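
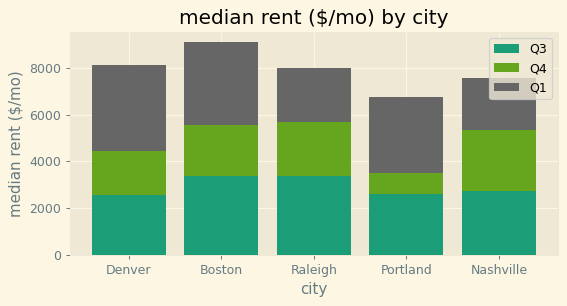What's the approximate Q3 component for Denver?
Q3 top ≈ 3000, bottom ≈ 0; segment ≈ 3000.

≈ 3000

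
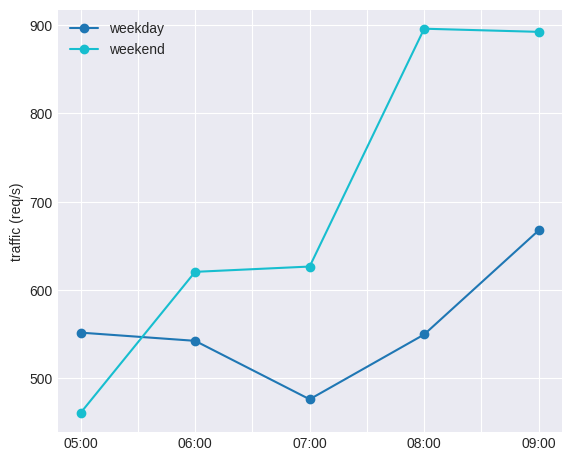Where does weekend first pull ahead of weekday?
06:00

05:00: weekend ≈ 450 vs weekday ≈ 550 (not yet); 06:00: weekend ≈ 600 vs weekday ≈ 550 (first crossover).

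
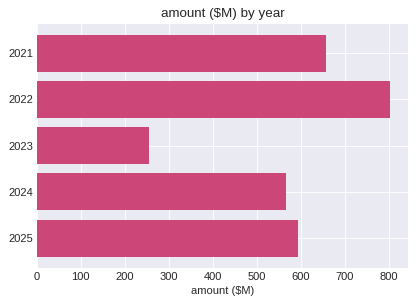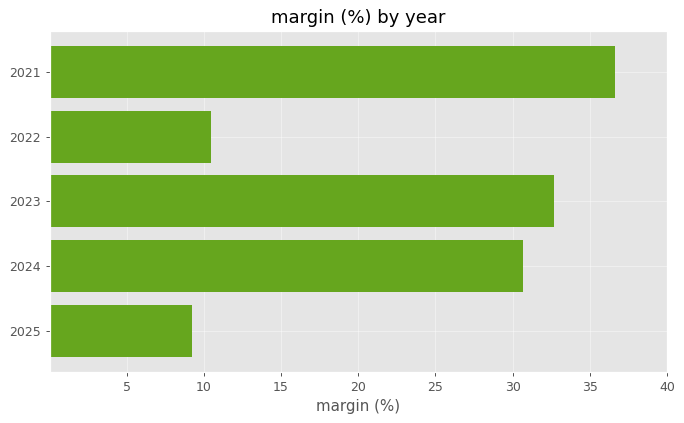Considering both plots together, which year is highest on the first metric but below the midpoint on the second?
2022

Chart 2 median margin (%) ≈ 30; below-median years: 2022, 2025. Among those, 2022 has the highest amount ($M) (≈ 800).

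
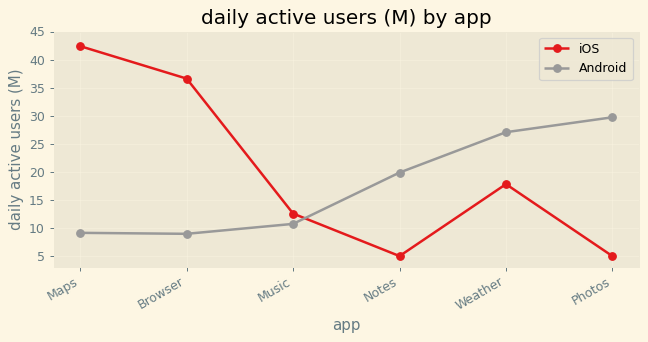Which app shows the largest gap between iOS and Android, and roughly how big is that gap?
Maps: iOS ≈ 40, Android ≈ 10 → gap ≈ 30. Next-largest (Browser) is only ≈ 25.

Maps, ≈ 30 M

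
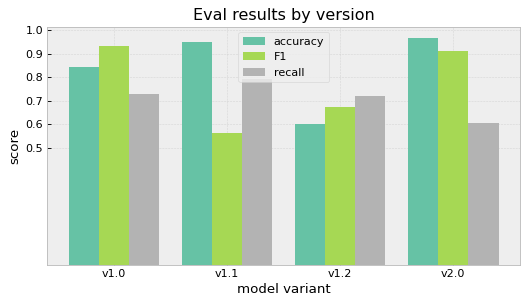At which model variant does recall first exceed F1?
v1.0: recall ≈ 0.7 vs F1 ≈ 0.9 (not yet); v1.1: recall ≈ 0.8 vs F1 ≈ 0.6 (first crossover).

v1.1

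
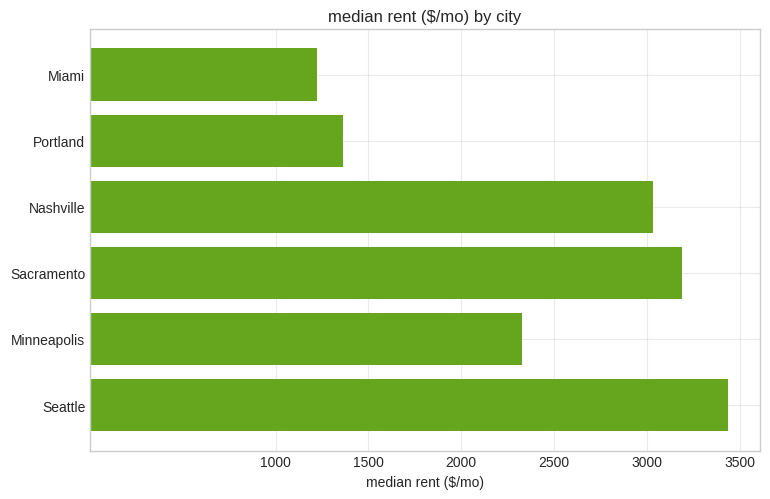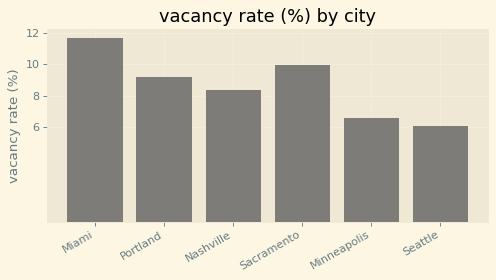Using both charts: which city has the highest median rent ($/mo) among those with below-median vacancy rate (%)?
Chart 2 median vacancy rate (%) ≈ 8; below-median cities: Nashville, Minneapolis, Seattle. Among those, Seattle has the highest median rent ($/mo) (≈ 3500).

Seattle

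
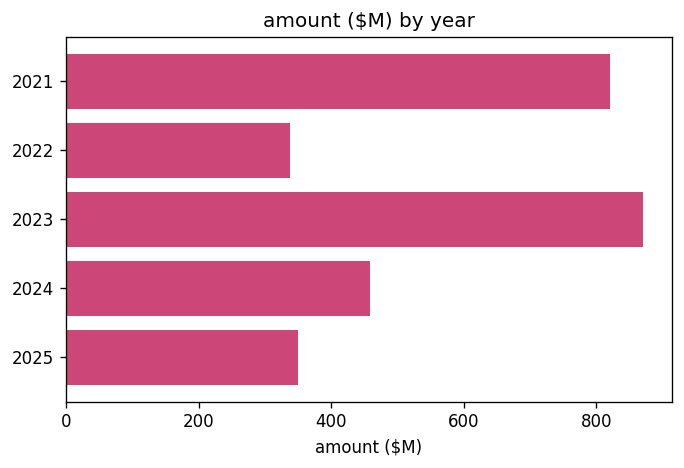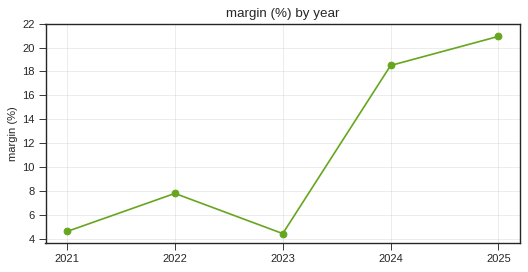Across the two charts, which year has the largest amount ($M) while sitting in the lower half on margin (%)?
Chart 2 median margin (%) ≈ 8; below-median years: 2021, 2023. Among those, 2023 has the highest amount ($M) (≈ 900).

2023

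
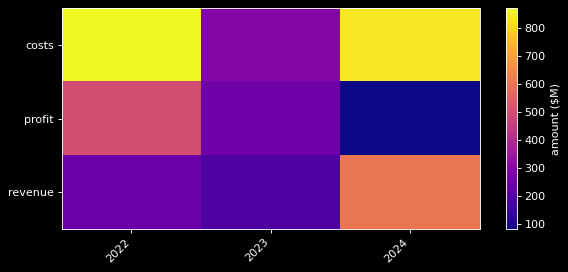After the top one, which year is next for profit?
Top 3 for profit: 2022 ≈ 500, 2023 ≈ 300, 2024 ≈ 100.

2023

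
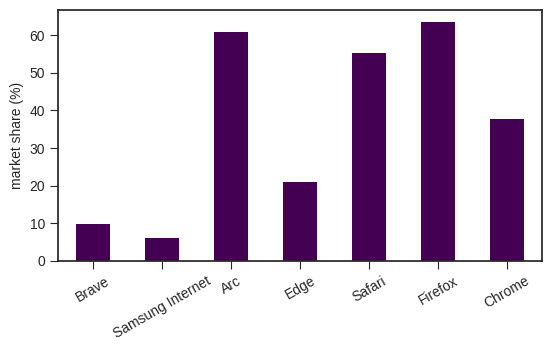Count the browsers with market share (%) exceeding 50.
3

Above 50: Arc, Safari, Firefox.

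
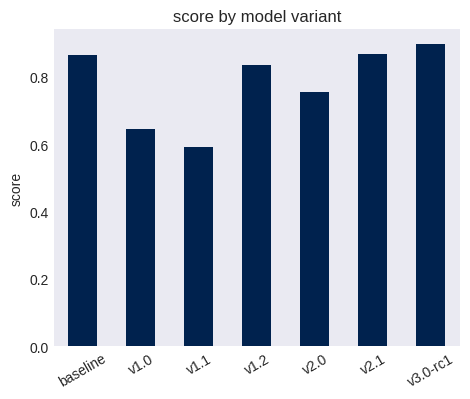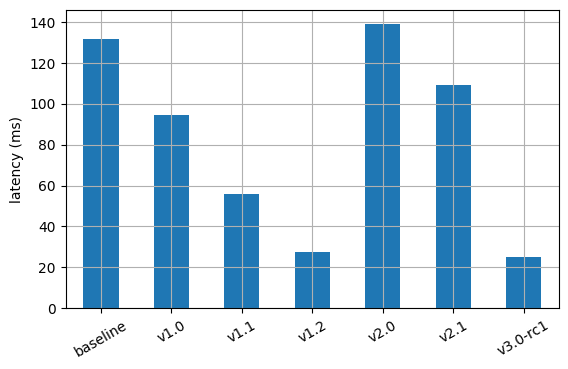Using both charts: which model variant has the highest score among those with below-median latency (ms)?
v3.0-rc1

Chart 2 median latency (ms) ≈ 100; below-median model variants: v1.1, v1.2, v3.0-rc1. Among those, v3.0-rc1 has the highest score (≈ 0.9).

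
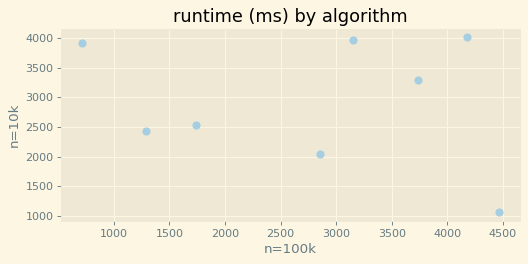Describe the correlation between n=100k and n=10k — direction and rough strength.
Points are roughly uncorrelated; weak (|r| ≈ 0.2).

no clear correlation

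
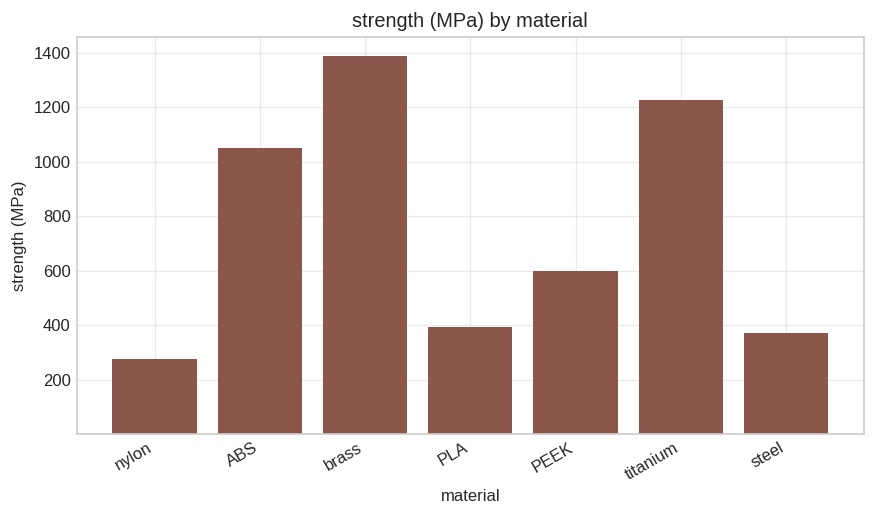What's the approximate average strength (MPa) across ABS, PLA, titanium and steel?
(1000 + 400 + 1200 + 400) / 4 ≈ 750.

≈ 750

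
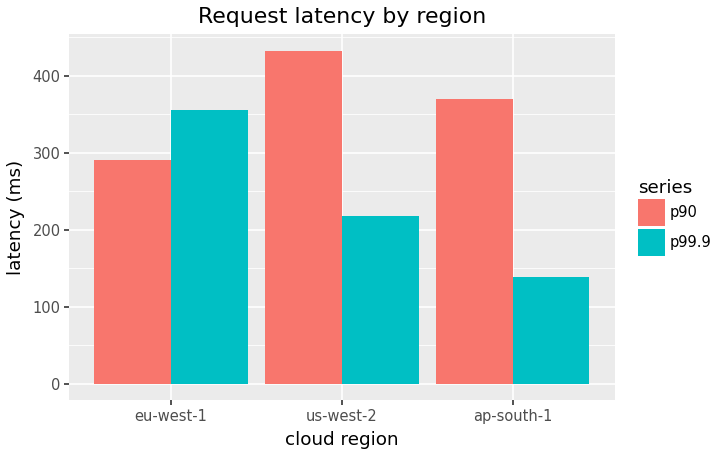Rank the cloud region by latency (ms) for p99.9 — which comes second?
us-west-2

Top 3 for p99.9: eu-west-1 ≈ 350, us-west-2 ≈ 200, ap-south-1 ≈ 150.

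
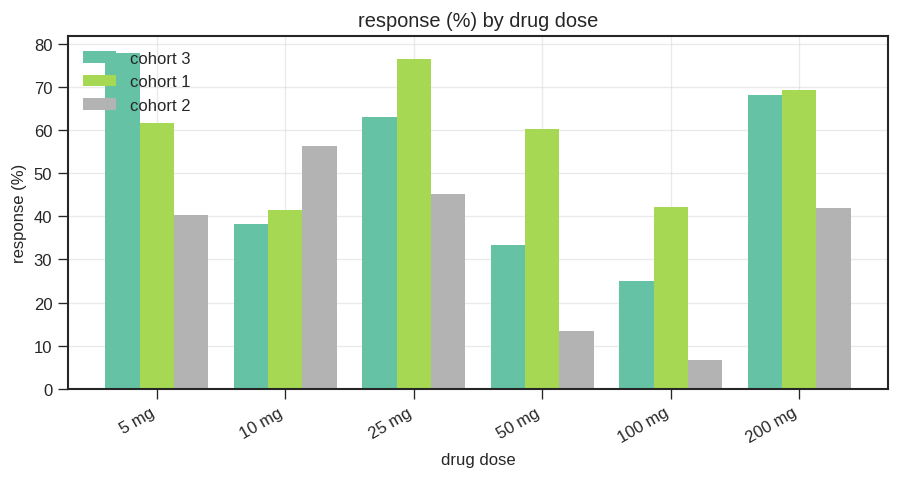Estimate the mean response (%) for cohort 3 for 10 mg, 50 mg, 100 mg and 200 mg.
≈ 42

(40 + 30 + 30 + 70) / 4 ≈ 42.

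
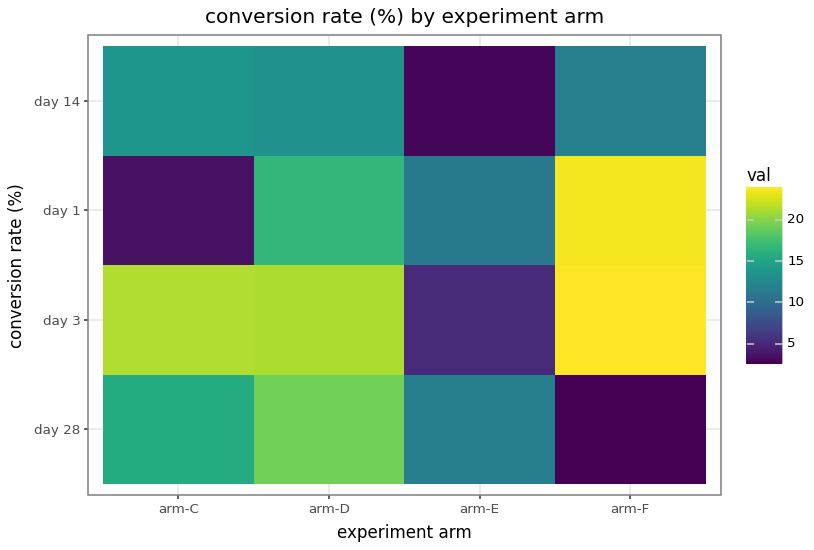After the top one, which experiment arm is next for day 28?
arm-C

Top 3 for day 28: arm-D ≈ 20, arm-C ≈ 16, arm-E ≈ 12.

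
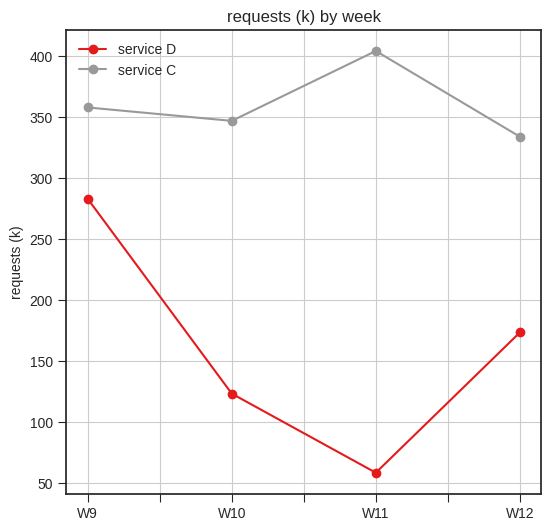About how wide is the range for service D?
Max W9 ≈ 300, min W11 ≈ 50; range ≈ 250.

≈ 250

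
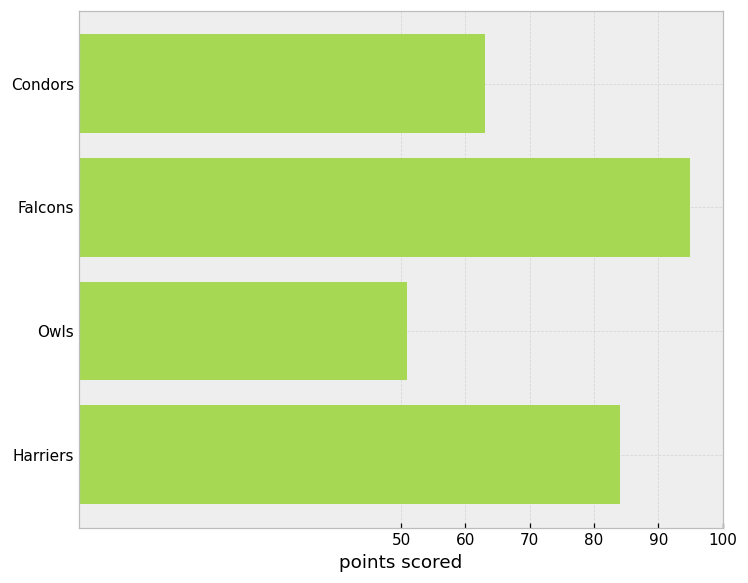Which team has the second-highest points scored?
Harriers

Top 3: Falcons ≈ 100, Harriers ≈ 80, Condors ≈ 60.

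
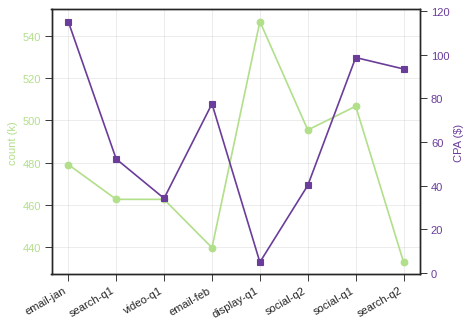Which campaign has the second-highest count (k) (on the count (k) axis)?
social-q1

Top 3 (on the count (k) axis): display-q1 ≈ 550, social-q1 ≈ 510, social-q2 ≈ 500.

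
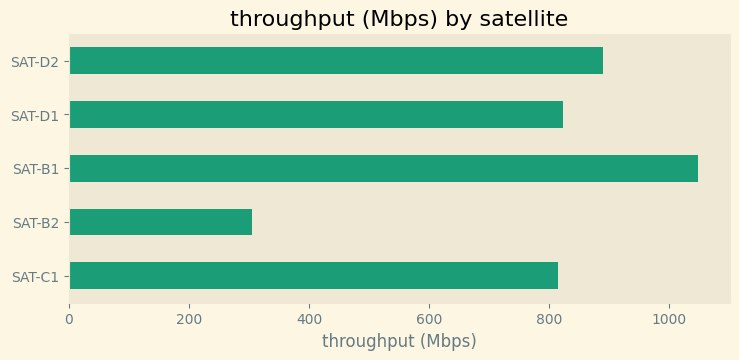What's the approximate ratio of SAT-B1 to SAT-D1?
SAT-B1 ≈ 1000, SAT-D1 ≈ 800; 1000/800 ≈ 1.25.

≈ 1.25×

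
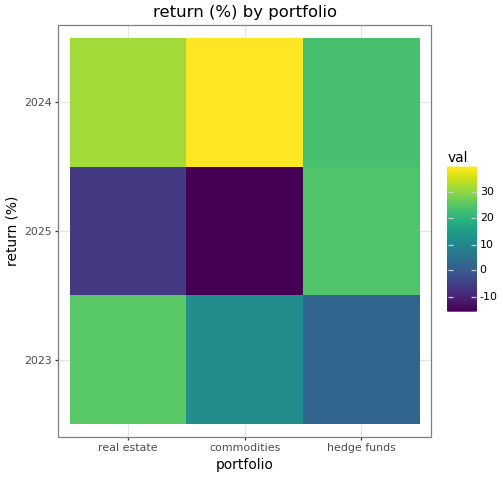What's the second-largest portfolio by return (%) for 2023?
commodities

Top 3 for 2023: real estate ≈ 25, commodities ≈ 10, hedge funds ≈ 0.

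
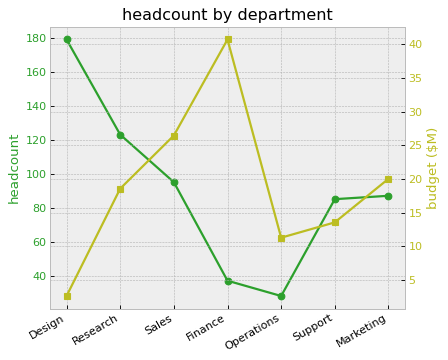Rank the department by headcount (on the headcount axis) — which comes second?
Top 3 (on the headcount axis): Design ≈ 180, Research ≈ 120, Sales ≈ 100.

Research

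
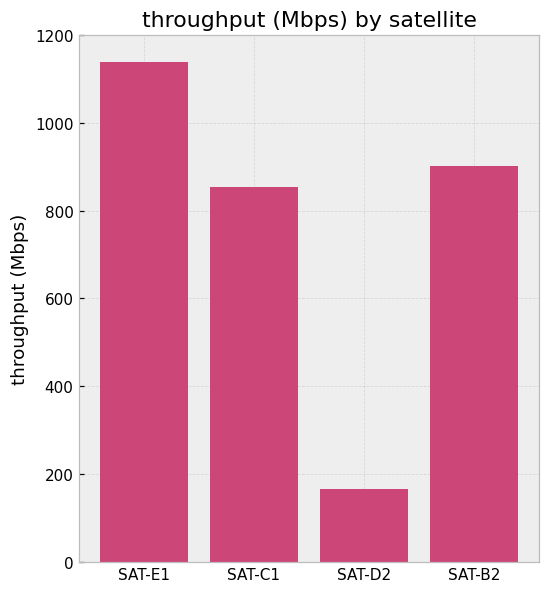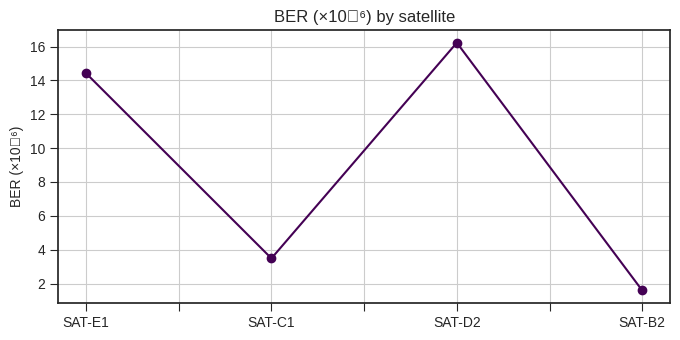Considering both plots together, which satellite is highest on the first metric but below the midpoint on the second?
SAT-B2

Chart 2 median BER (×10⁻⁶) ≈ 8; below-median satellites: SAT-C1, SAT-B2. Among those, SAT-B2 has the highest throughput (Mbps) (≈ 1000).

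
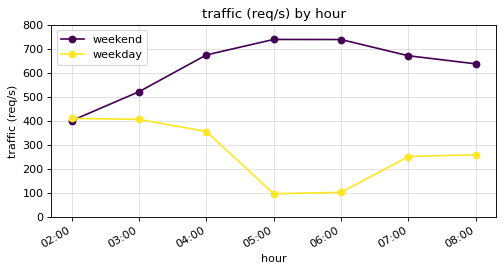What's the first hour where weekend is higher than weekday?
03:00

02:00: weekend ≈ 400 vs weekday ≈ 400 (not yet); 03:00: weekend ≈ 500 vs weekday ≈ 400 (first crossover).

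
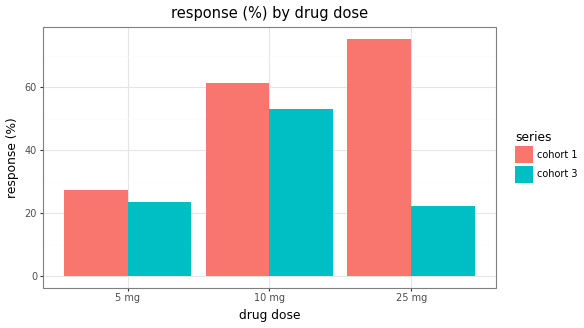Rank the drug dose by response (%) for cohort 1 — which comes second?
10 mg

Top 3 for cohort 1: 25 mg ≈ 80, 10 mg ≈ 60, 5 mg ≈ 30.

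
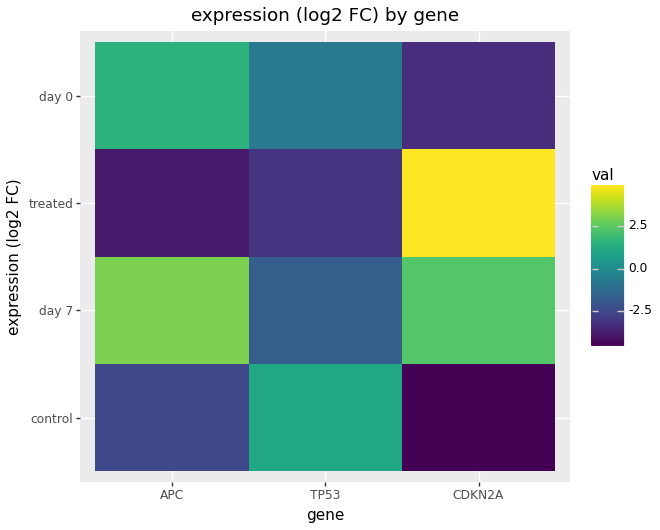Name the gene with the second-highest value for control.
Top 3 for control: TP53 ≈ 1, APC ≈ -3, CDKN2A ≈ -5.

APC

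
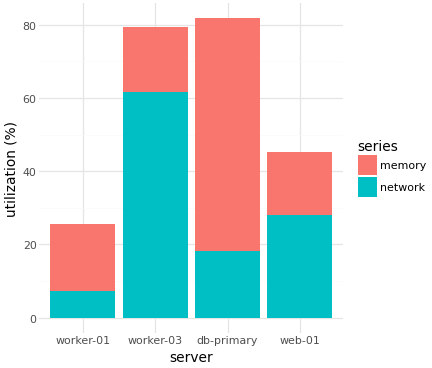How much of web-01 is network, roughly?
≈ 30

network top ≈ 30, bottom ≈ 0; segment ≈ 30.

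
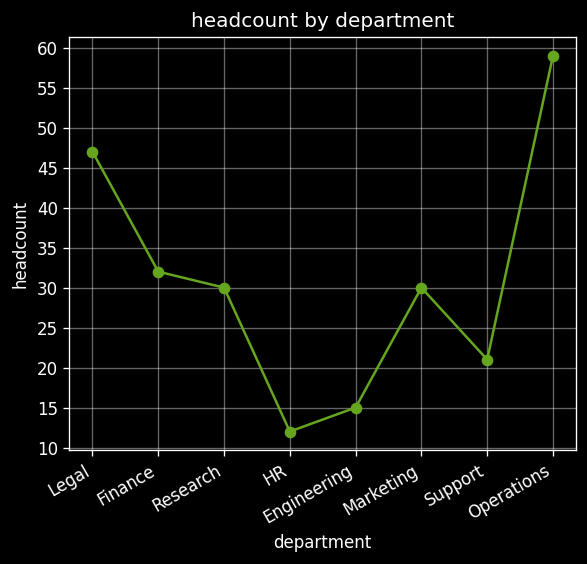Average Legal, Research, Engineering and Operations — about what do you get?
≈ 38

(45 + 30 + 15 + 60) / 4 ≈ 38.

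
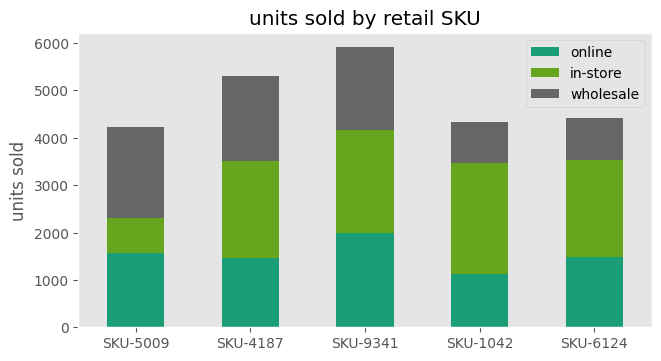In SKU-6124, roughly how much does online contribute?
≈ 1500

online top ≈ 1500, bottom ≈ 0; segment ≈ 1500.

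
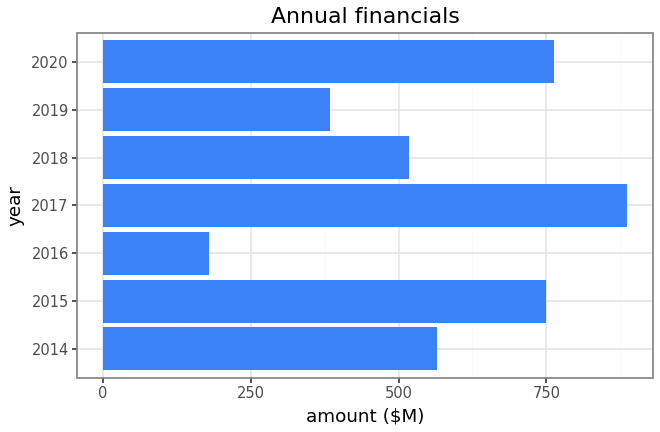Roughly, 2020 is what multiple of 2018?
≈ 1.6×

2020 ≈ 800, 2018 ≈ 500; 800/500 ≈ 1.6.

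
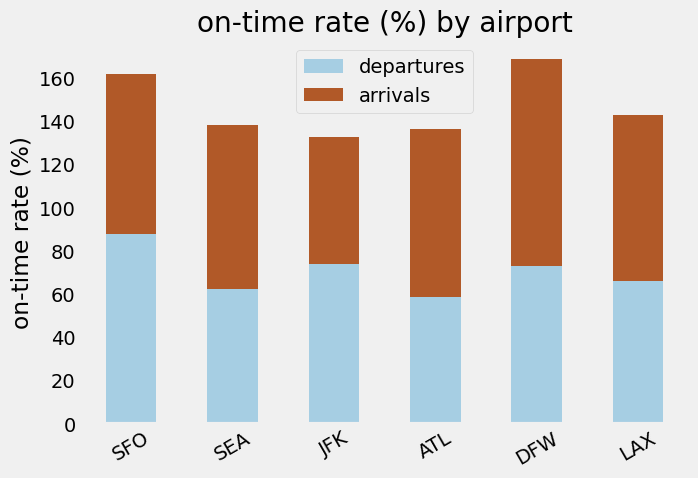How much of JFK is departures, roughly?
departures top ≈ 80, bottom ≈ 0; segment ≈ 80.

≈ 80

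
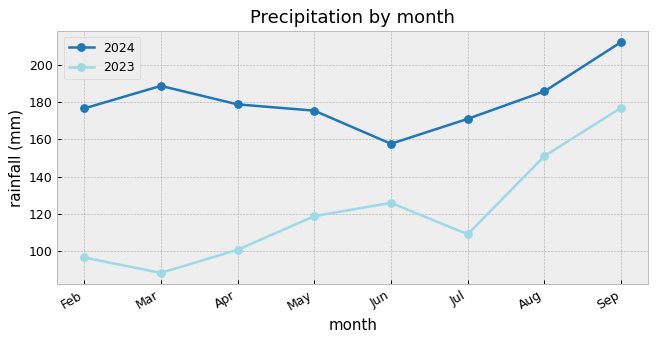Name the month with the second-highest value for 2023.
Top 3 for 2023: Sep ≈ 180, Aug ≈ 160, Jun ≈ 120.

Aug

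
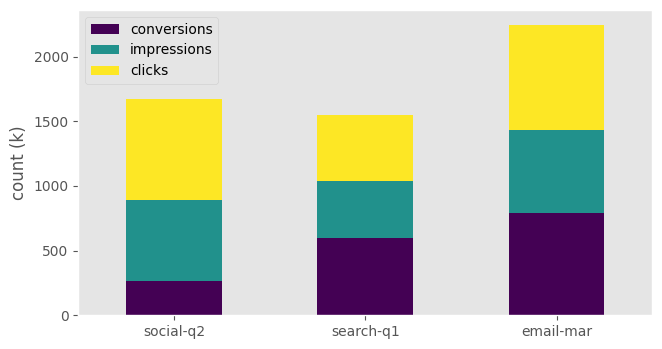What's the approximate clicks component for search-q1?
≈ 600

clicks top ≈ 1600, bottom ≈ 1000; segment ≈ 600.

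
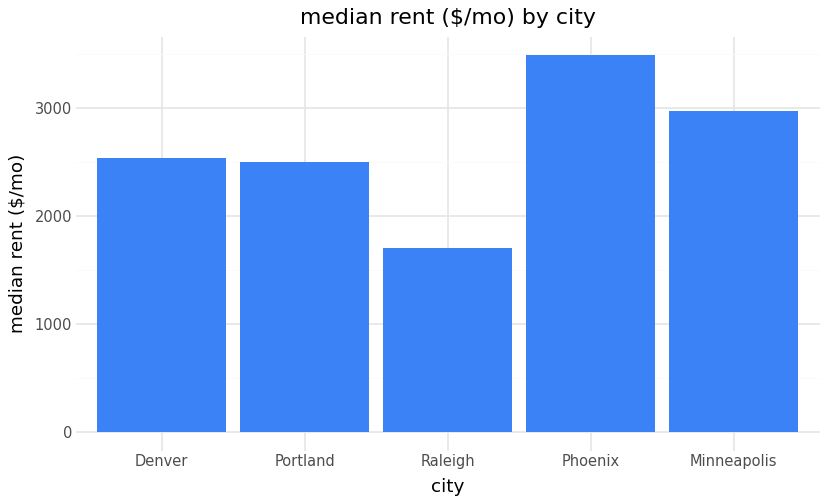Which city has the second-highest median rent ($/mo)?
Top 3: Phoenix ≈ 3500, Minneapolis ≈ 3000, Denver ≈ 2500.

Minneapolis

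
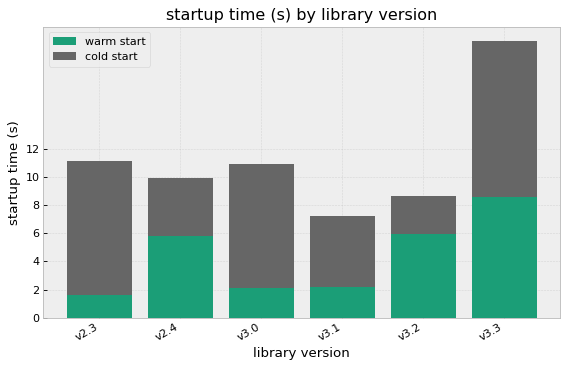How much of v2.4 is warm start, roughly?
warm start top ≈ 6, bottom ≈ 0; segment ≈ 6.

≈ 6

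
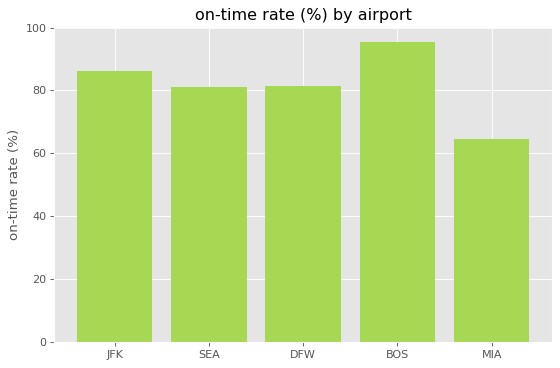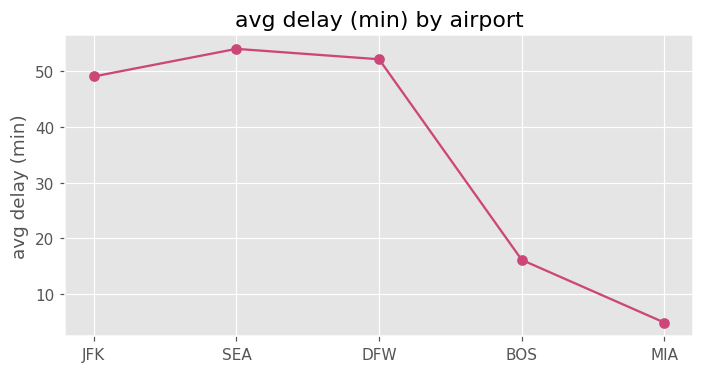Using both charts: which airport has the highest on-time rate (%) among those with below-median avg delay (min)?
BOS

Chart 2 median avg delay (min) ≈ 50; below-median airports: BOS, MIA. Among those, BOS has the highest on-time rate (%) (≈ 100).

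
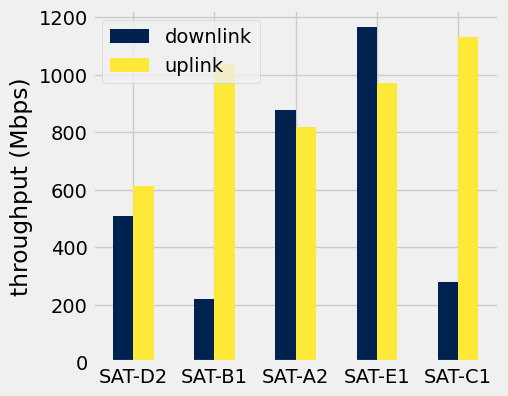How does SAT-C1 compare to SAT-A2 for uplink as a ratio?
≈ 1.38×

SAT-C1 ≈ 1100, SAT-A2 ≈ 800; 1100/800 ≈ 1.38.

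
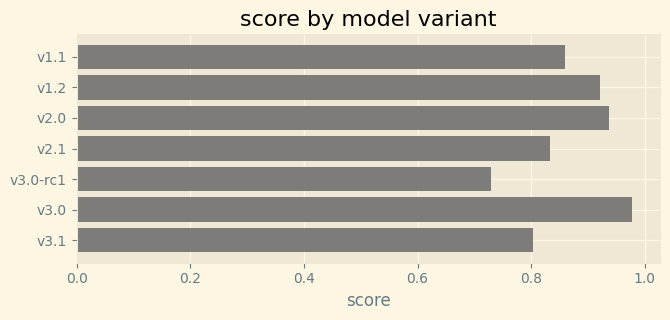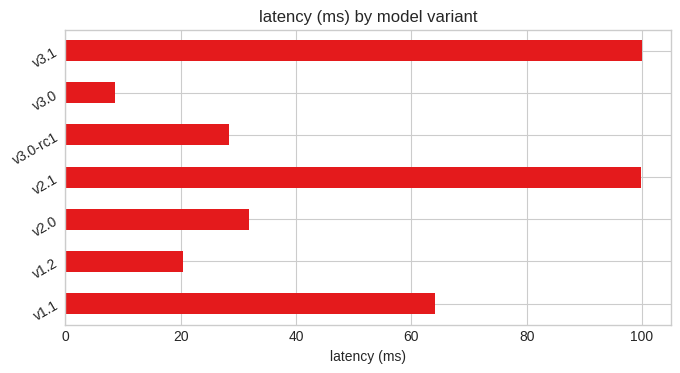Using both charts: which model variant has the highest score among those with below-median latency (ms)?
v3.0

Chart 2 median latency (ms) ≈ 30; below-median model variants: v1.2, v3.0-rc1, v3.0. Among those, v3.0 has the highest score (≈ 1).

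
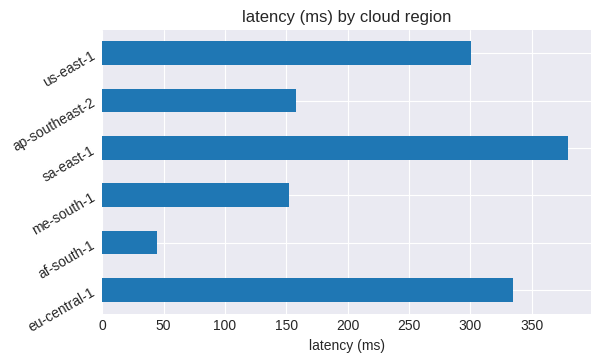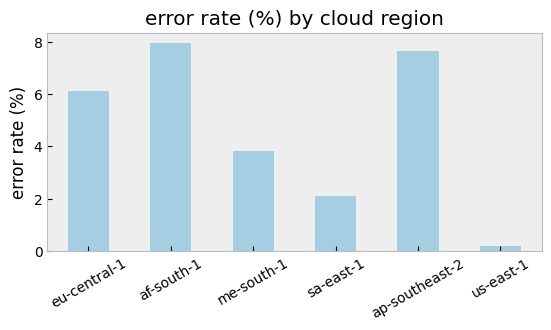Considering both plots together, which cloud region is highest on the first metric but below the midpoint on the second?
Chart 2 median error rate (%) ≈ 5; below-median cloud regions: me-south-1, sa-east-1, us-east-1. Among those, sa-east-1 has the highest latency (ms) (≈ 400).

sa-east-1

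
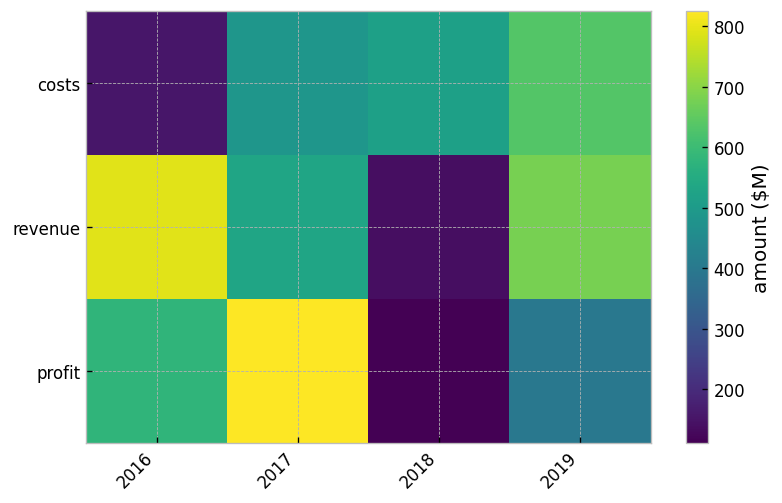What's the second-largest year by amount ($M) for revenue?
Top 3 for revenue: 2016 ≈ 800, 2019 ≈ 700, 2017 ≈ 500.

2019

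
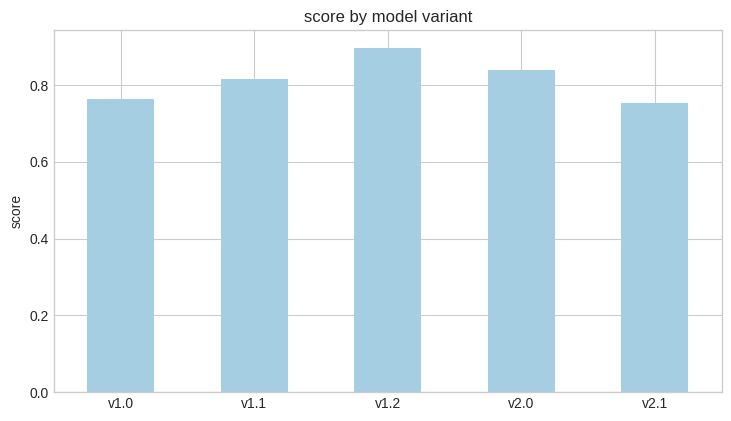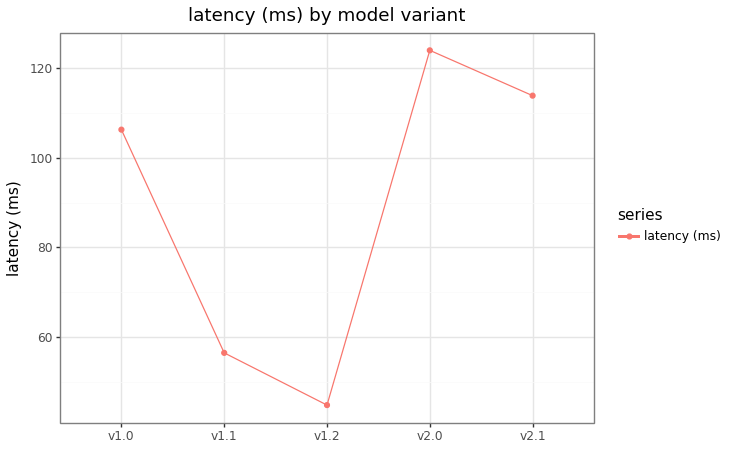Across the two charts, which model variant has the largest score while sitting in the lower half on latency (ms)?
v1.2

Chart 2 median latency (ms) ≈ 100; below-median model variants: v1.1, v1.2. Among those, v1.2 has the highest score (≈ 0.9).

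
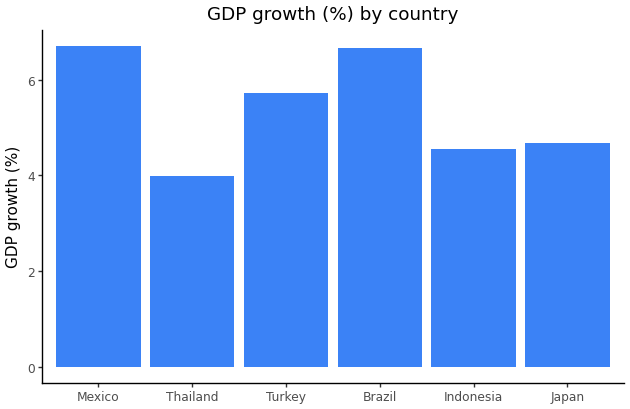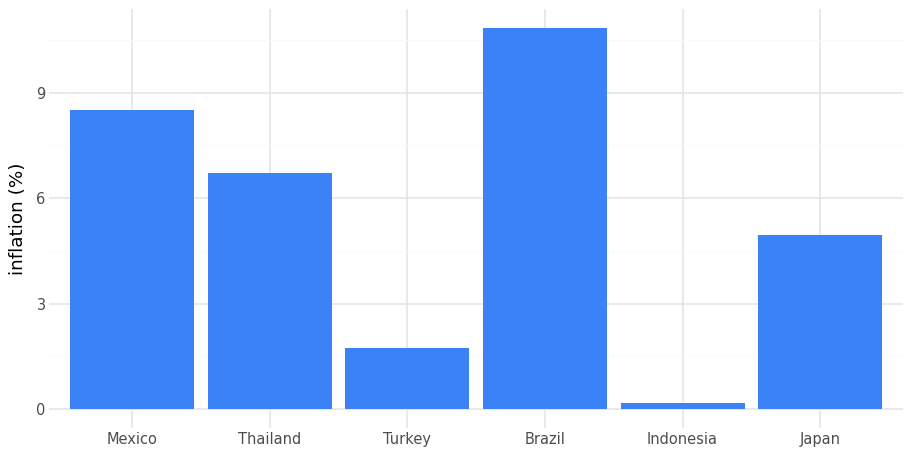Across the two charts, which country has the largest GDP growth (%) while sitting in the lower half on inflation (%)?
Chart 2 median inflation (%) ≈ 6; below-median countries: Turkey, Indonesia, Japan. Among those, Turkey has the highest GDP growth (%) (≈ 6).

Turkey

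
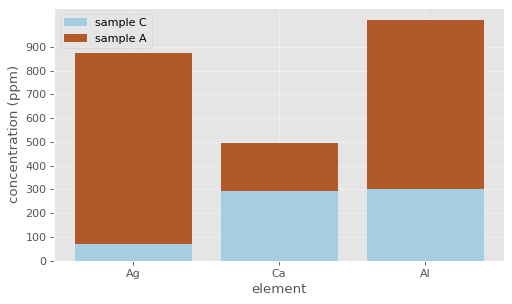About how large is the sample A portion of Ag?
sample A top ≈ 900, bottom ≈ 100; segment ≈ 800.

≈ 800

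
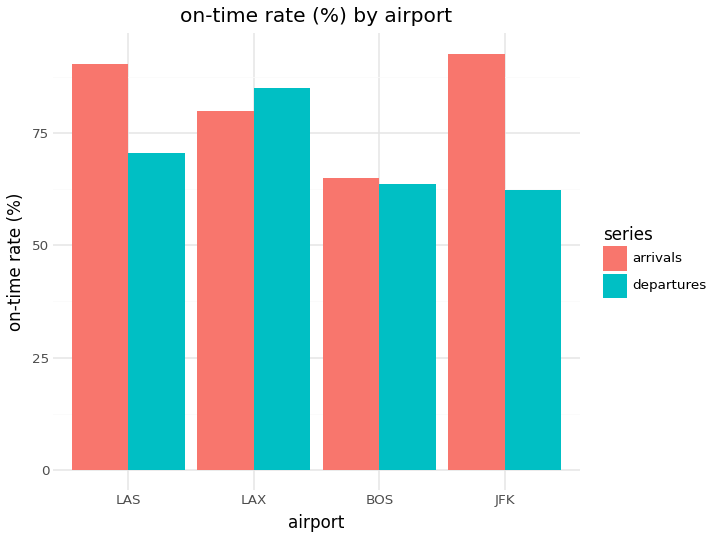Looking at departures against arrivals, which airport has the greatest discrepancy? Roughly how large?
JFK: departures ≈ 60, arrivals ≈ 90 → gap ≈ 30. Next-largest (LAS) is only ≈ 20.

JFK, ≈ 30 %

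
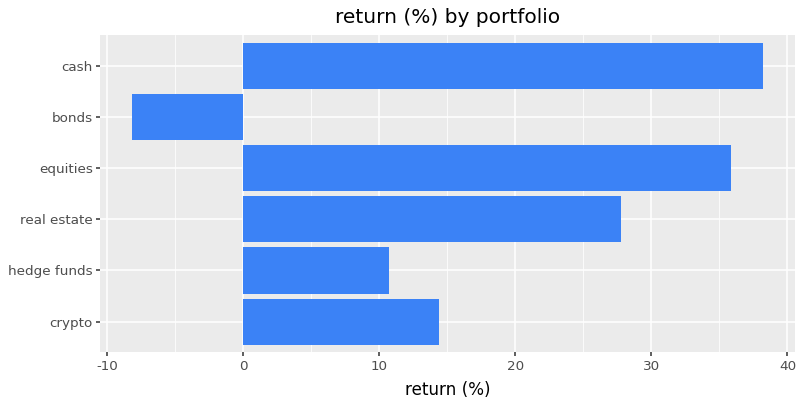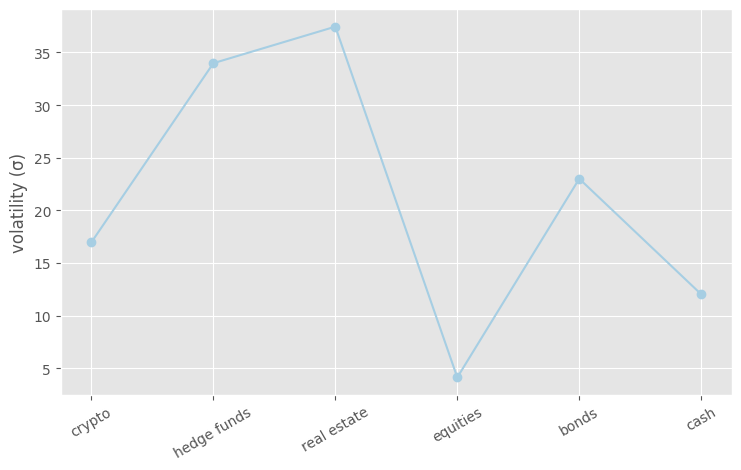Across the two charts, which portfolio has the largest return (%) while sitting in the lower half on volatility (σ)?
cash

Chart 2 median volatility (σ) ≈ 20; below-median portfolios: crypto, equities, cash. Among those, cash has the highest return (%) (≈ 40).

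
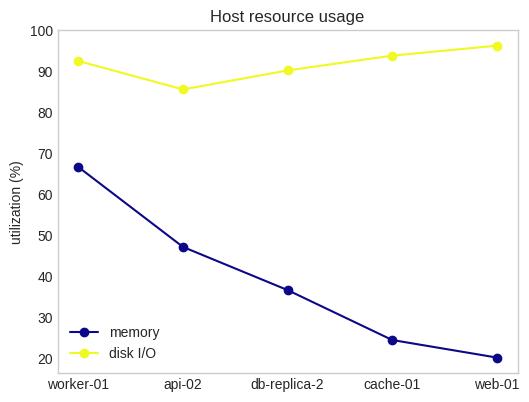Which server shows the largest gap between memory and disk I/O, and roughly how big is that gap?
web-01, ≈ 80 %

web-01: memory ≈ 20, disk I/O ≈ 100 → gap ≈ 80. Next-largest (cache-01) is only ≈ 70.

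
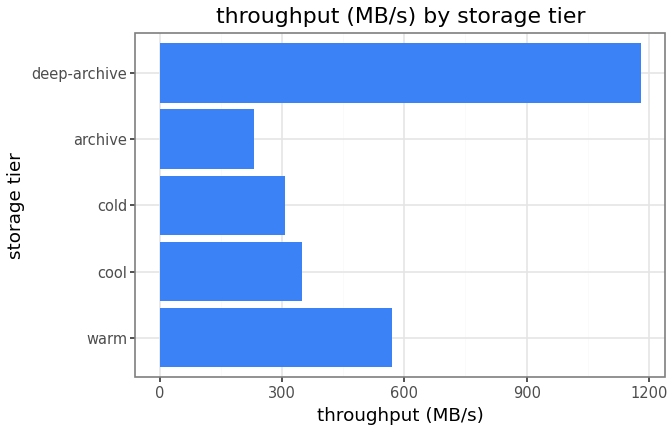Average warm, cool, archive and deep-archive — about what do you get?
≈ 600

(600 + 400 + 200 + 1200) / 4 ≈ 600.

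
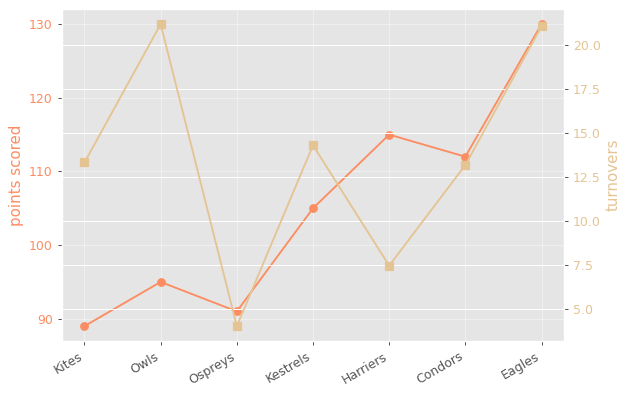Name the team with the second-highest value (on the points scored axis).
Top 3 (on the points scored axis): Eagles ≈ 130, Harriers ≈ 115, Condors ≈ 110.

Harriers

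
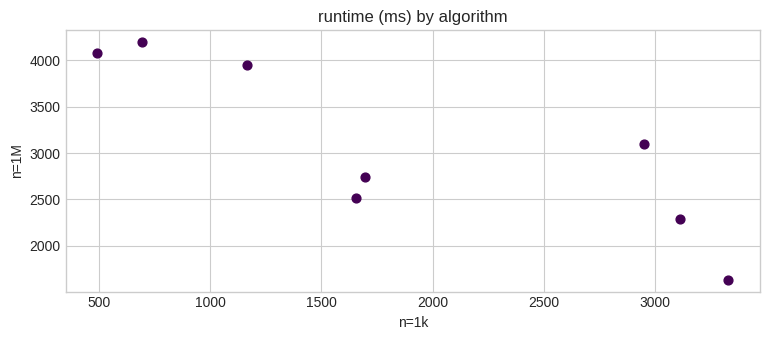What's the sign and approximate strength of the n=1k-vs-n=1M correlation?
Points are negatively correlated; strong (|r| ≈ 0.8).

negative, strong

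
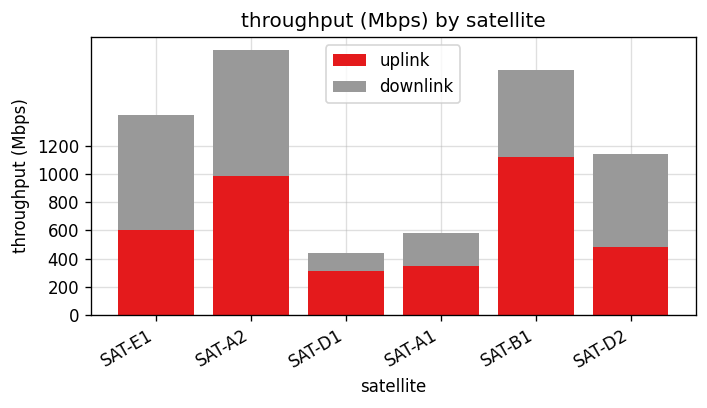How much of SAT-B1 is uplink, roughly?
≈ 1200

uplink top ≈ 1200, bottom ≈ 0; segment ≈ 1200.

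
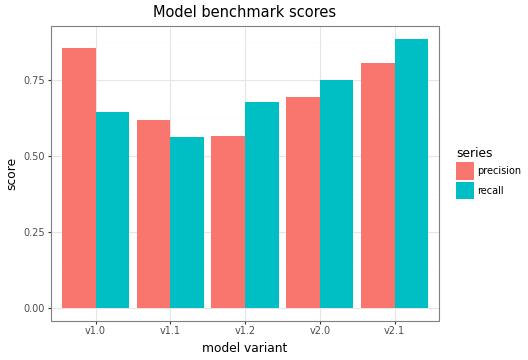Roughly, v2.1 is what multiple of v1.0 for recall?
v2.1 ≈ 0.9, v1.0 ≈ 0.6; 0.9/0.6 ≈ 1.5.

≈ 1.5×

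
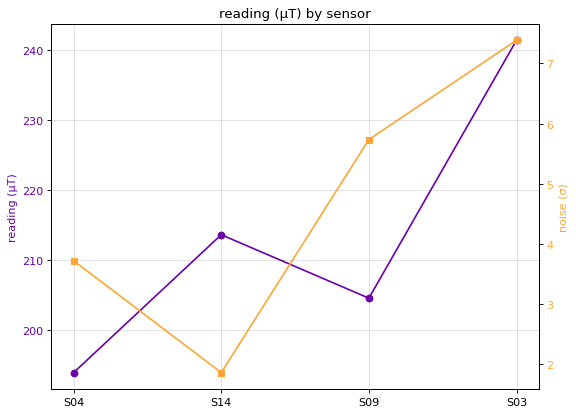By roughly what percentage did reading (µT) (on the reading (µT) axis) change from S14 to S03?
S14 ≈ 215, S03 ≈ 240; (240 − 215) / 215 ≈ +11.6%.

≈ +11.6%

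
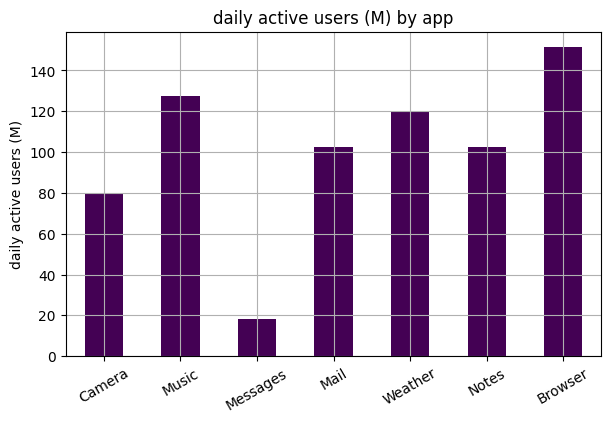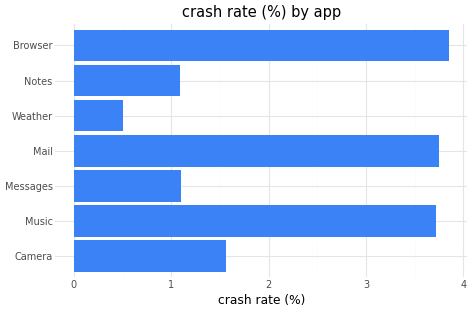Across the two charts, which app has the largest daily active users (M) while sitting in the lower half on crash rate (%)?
Chart 2 median crash rate (%) ≈ 1.5; below-median apps: Messages, Weather, Notes. Among those, Weather has the highest daily active users (M) (≈ 120).

Weather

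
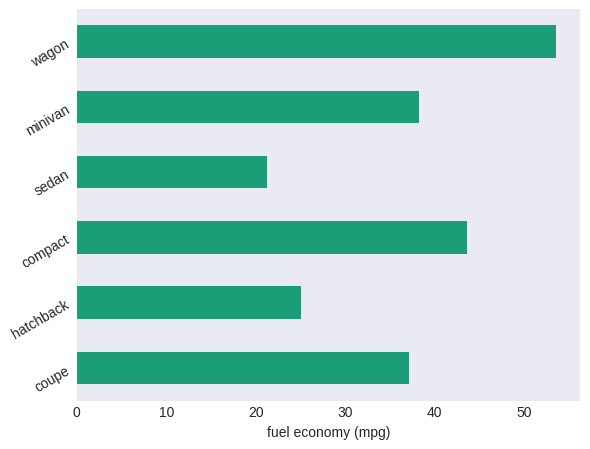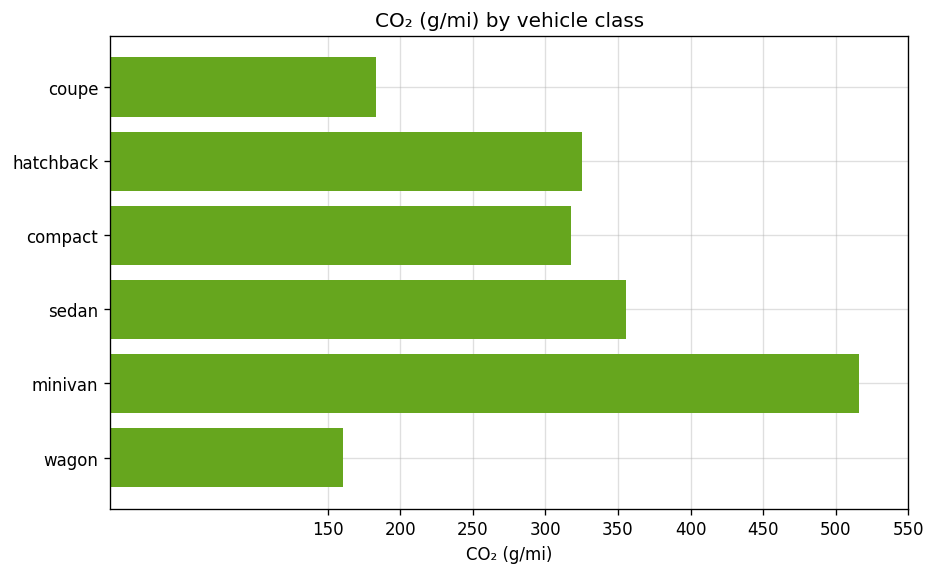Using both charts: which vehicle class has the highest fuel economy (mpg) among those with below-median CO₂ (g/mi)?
Chart 2 median CO₂ (g/mi) ≈ 300; below-median vehicle classes: coupe, compact, wagon. Among those, wagon has the highest fuel economy (mpg) (≈ 55).

wagon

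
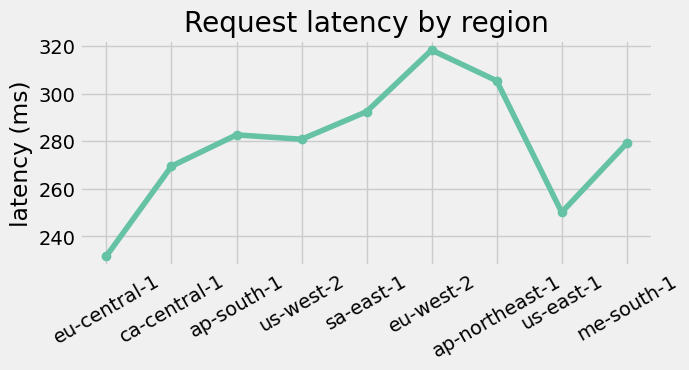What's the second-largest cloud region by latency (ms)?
Top 3: eu-west-2 ≈ 320, ap-northeast-1 ≈ 310, sa-east-1 ≈ 290.

ap-northeast-1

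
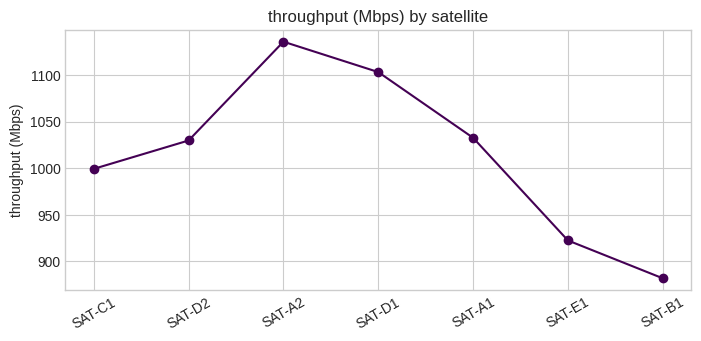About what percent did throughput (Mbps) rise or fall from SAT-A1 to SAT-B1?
≈ -14.6%

SAT-A1 ≈ 1025, SAT-B1 ≈ 875; (875 − 1025) / 1025 ≈ -14.6%.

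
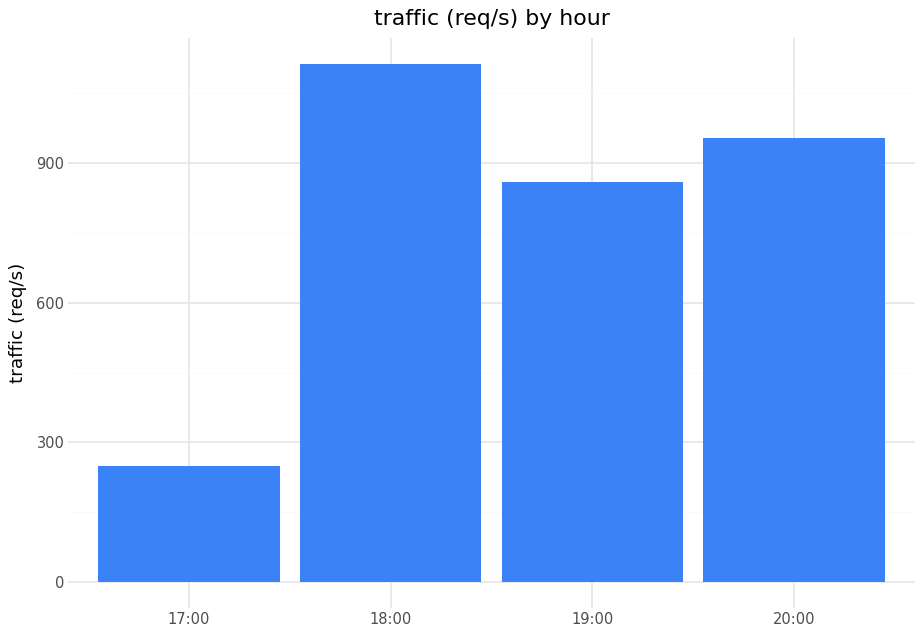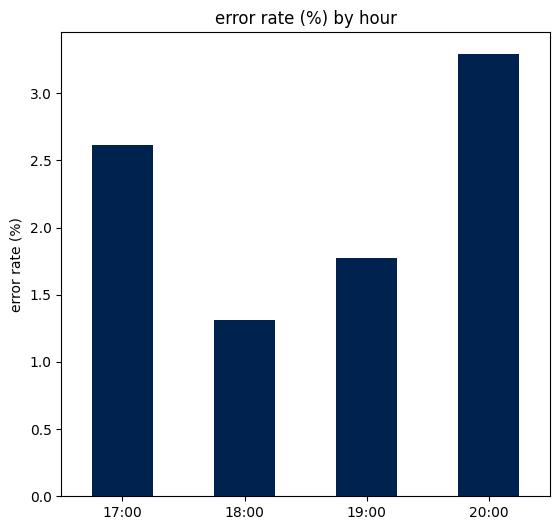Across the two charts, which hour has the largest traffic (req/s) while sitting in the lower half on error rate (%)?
18:00

Chart 2 median error rate (%) ≈ 2; below-median hours: 18:00, 19:00. Among those, 18:00 has the highest traffic (req/s) (≈ 1200).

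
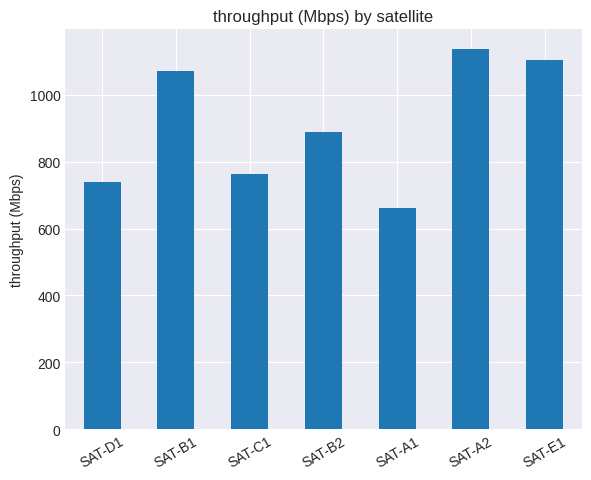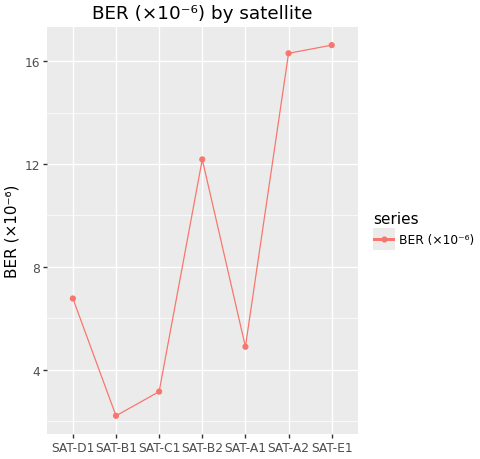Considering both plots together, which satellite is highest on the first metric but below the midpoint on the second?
Chart 2 median BER (×10⁻⁶) ≈ 6; below-median satellites: SAT-B1, SAT-C1, SAT-A1. Among those, SAT-B1 has the highest throughput (Mbps) (≈ 1000).

SAT-B1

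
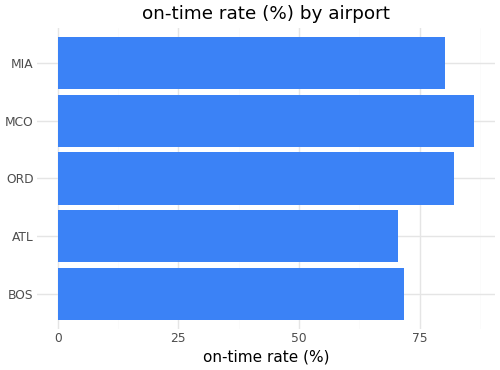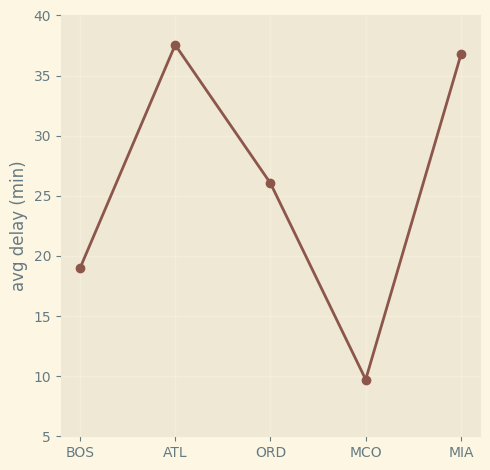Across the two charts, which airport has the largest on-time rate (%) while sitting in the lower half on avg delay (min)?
MCO

Chart 2 median avg delay (min) ≈ 25; below-median airports: BOS, MCO. Among those, MCO has the highest on-time rate (%) (≈ 90).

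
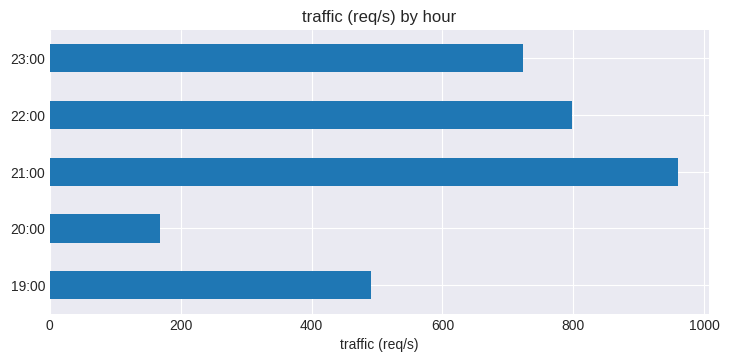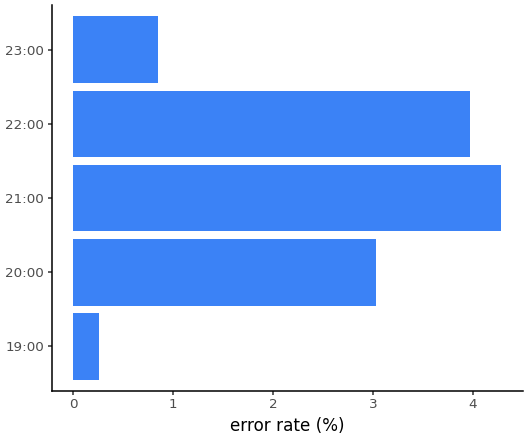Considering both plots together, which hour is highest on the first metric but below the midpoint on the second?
23:00

Chart 2 median error rate (%) ≈ 3; below-median hours: 19:00, 23:00. Among those, 23:00 has the highest traffic (req/s) (≈ 700).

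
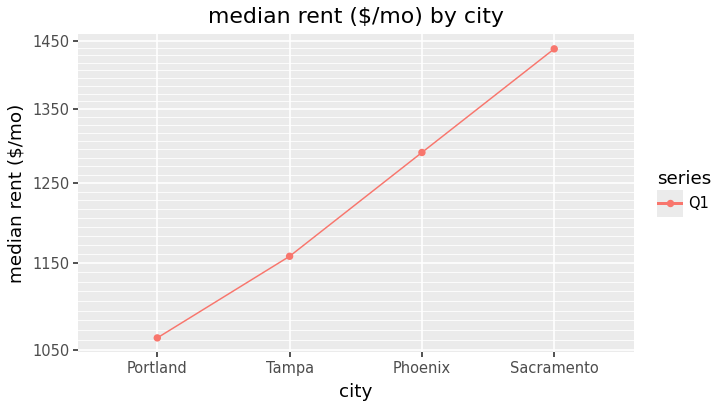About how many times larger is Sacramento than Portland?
≈ 1.38×

Sacramento ≈ 1450, Portland ≈ 1050; 1450/1050 ≈ 1.38.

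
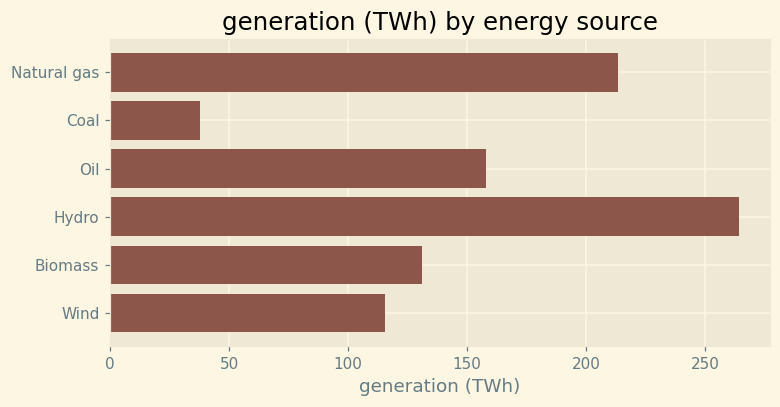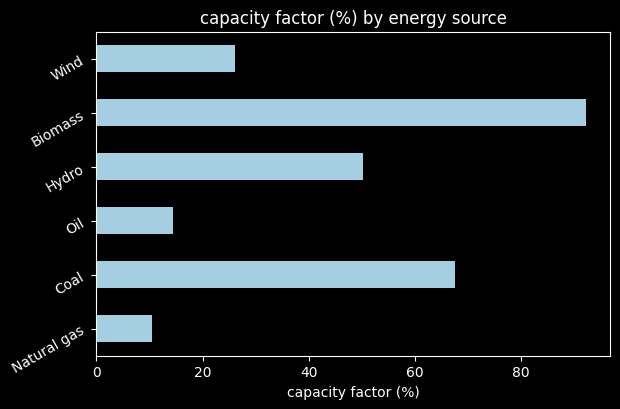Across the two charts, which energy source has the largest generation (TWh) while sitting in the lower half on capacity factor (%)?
Natural gas

Chart 2 median capacity factor (%) ≈ 40; below-median energy sources: Natural gas, Oil, Wind. Among those, Natural gas has the highest generation (TWh) (≈ 225).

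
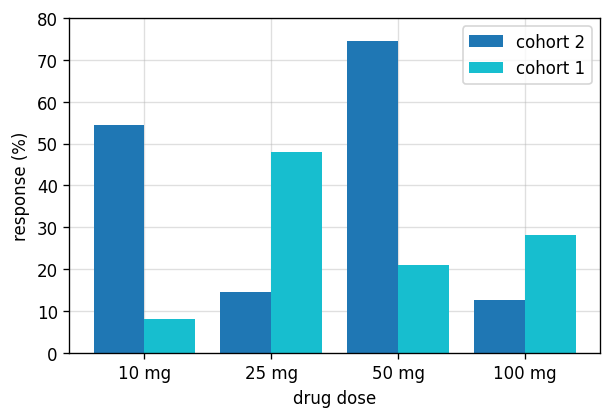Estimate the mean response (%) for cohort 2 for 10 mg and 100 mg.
(50 + 10) / 2 ≈ 30.

≈ 30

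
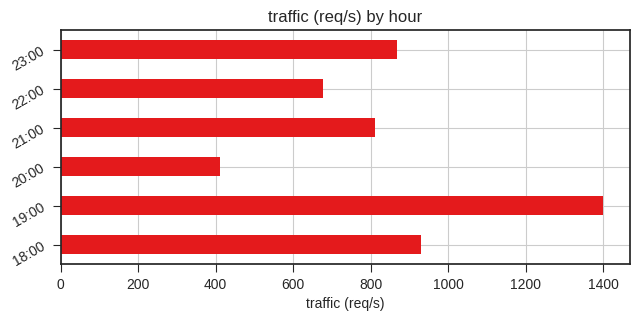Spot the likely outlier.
19:00 ≈ 1400; the rest sit between ≈ 400 and ≈ 1000.

19:00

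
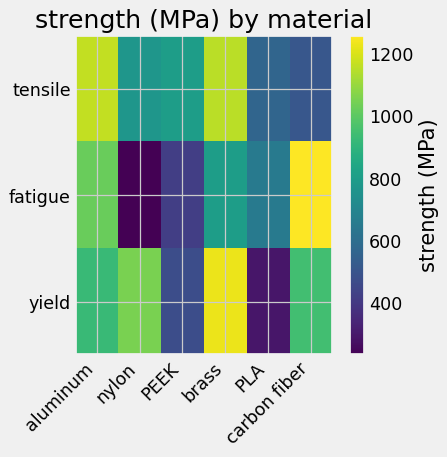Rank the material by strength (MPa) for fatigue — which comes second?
Top 3 for fatigue: carbon fiber ≈ 1300, aluminum ≈ 1000, brass ≈ 800.

aluminum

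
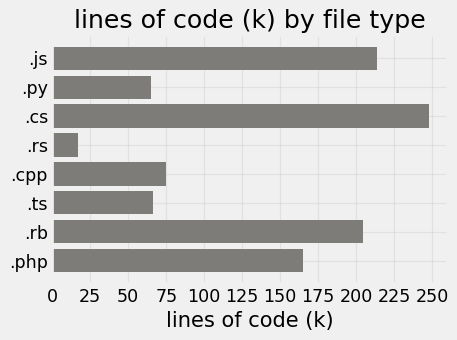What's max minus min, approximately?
Max .cs ≈ 250, min .rs ≈ 25; range ≈ 225.

≈ 225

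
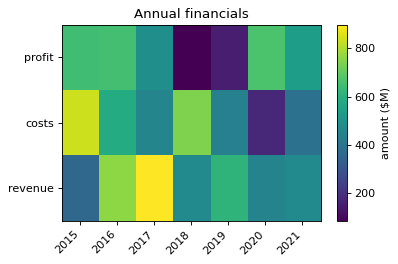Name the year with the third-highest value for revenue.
2019

Top 4 for revenue: 2017 ≈ 900, 2016 ≈ 800, 2019 ≈ 600, 2021 ≈ 500.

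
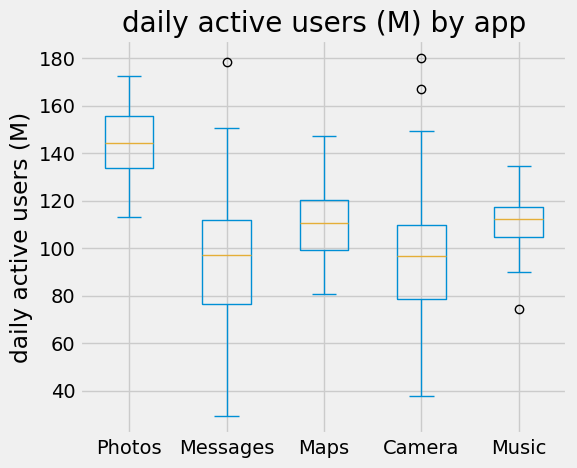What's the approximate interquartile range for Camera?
Q3 ≈ 110, Q1 ≈ 80; IQR ≈ 30.

≈ 30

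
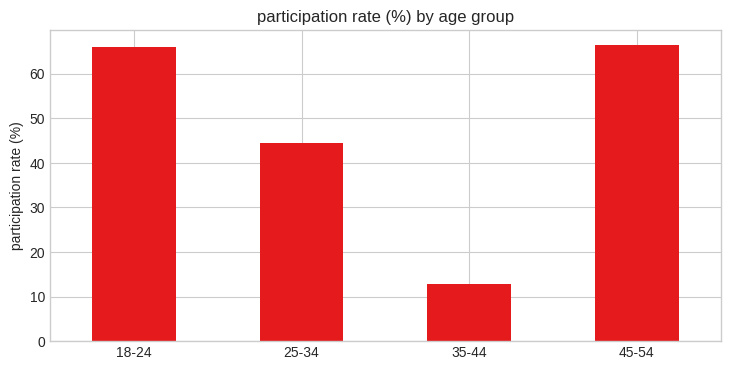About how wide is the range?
Max 45-54 ≈ 70, min 35-44 ≈ 10; range ≈ 60.

≈ 60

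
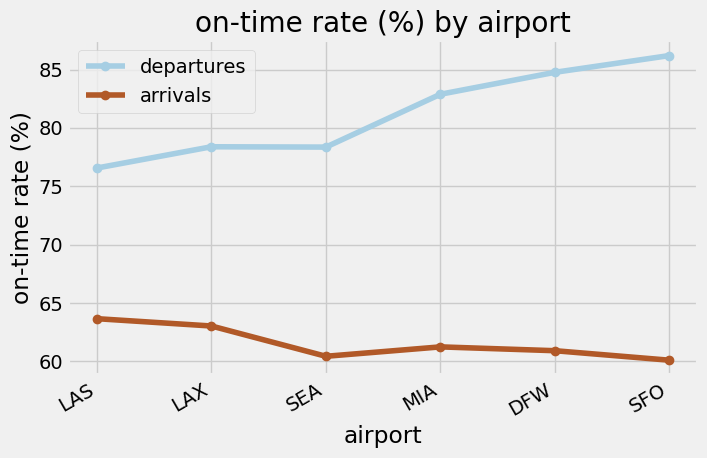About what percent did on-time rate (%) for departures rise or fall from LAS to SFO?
LAS ≈ 75, SFO ≈ 85; (85 − 75) / 75 ≈ +13.3%.

≈ +13.3%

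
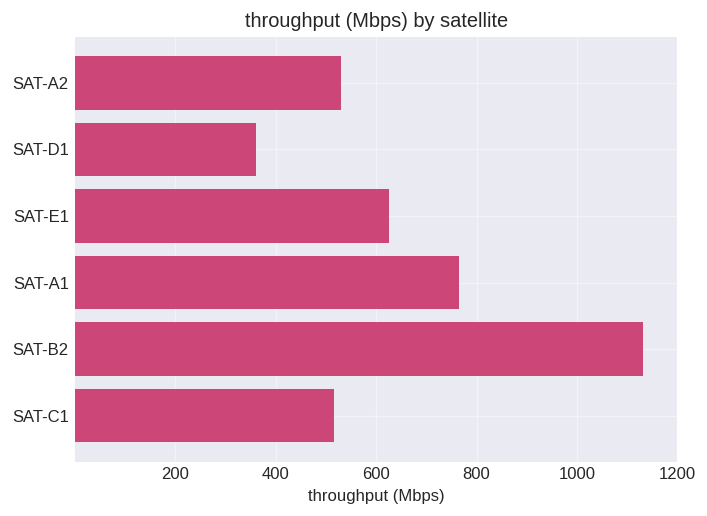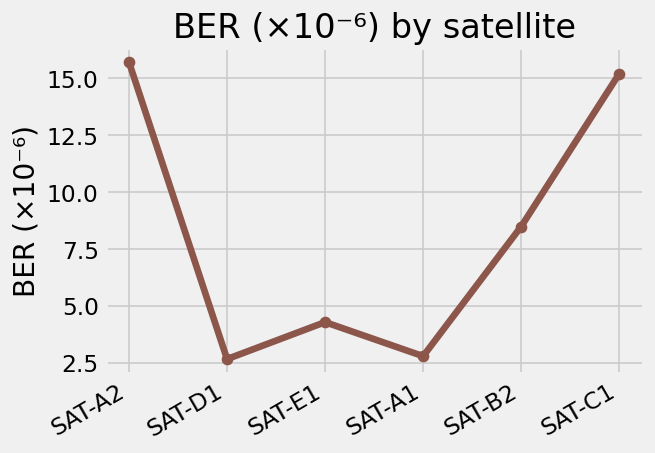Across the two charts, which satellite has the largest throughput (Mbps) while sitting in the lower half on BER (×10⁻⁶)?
Chart 2 median BER (×10⁻⁶) ≈ 6; below-median satellites: SAT-D1, SAT-E1, SAT-A1. Among those, SAT-A1 has the highest throughput (Mbps) (≈ 800).

SAT-A1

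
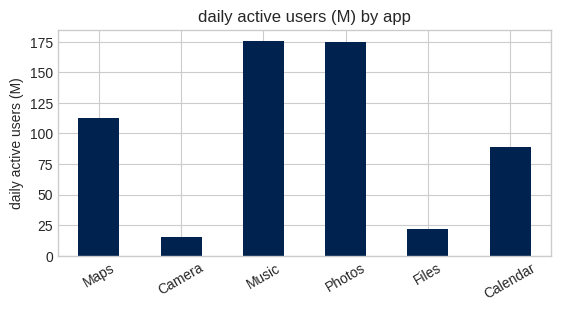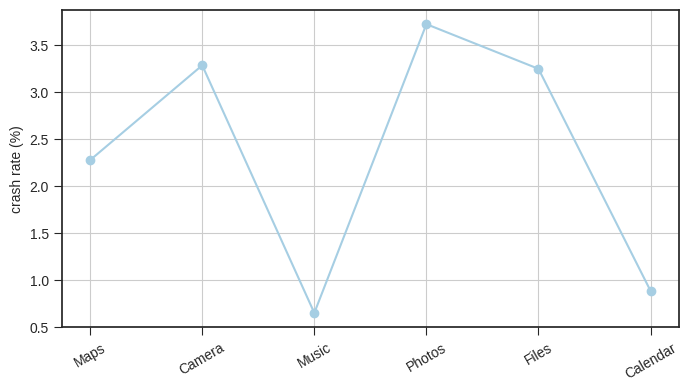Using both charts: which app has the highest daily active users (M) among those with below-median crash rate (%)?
Chart 2 median crash rate (%) ≈ 3; below-median apps: Maps, Music, Calendar. Among those, Music has the highest daily active users (M) (≈ 180).

Music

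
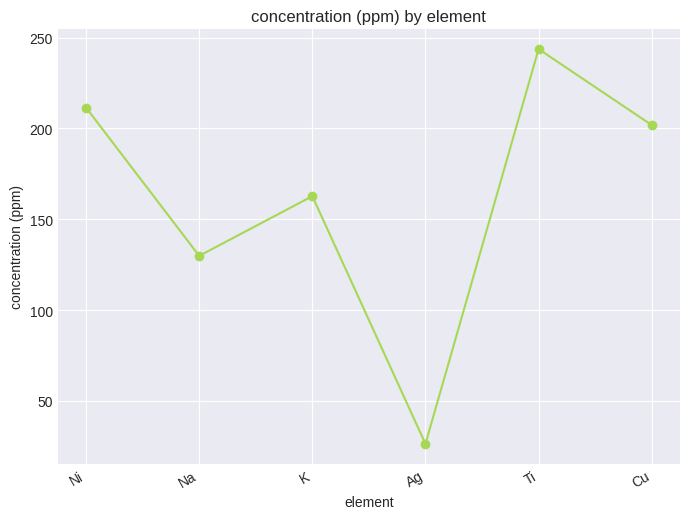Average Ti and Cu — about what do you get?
(240 + 200) / 2 ≈ 220.

≈ 220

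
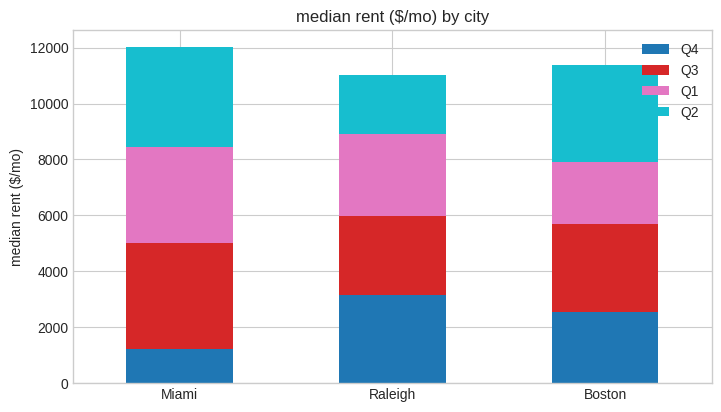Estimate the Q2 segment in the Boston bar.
Q2 top ≈ 12000, bottom ≈ 8000; segment ≈ 4000.

≈ 4000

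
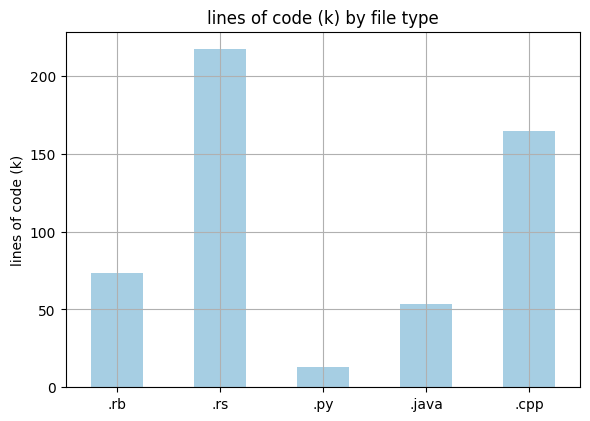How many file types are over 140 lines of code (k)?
Above 140: .rs, .cpp.

2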